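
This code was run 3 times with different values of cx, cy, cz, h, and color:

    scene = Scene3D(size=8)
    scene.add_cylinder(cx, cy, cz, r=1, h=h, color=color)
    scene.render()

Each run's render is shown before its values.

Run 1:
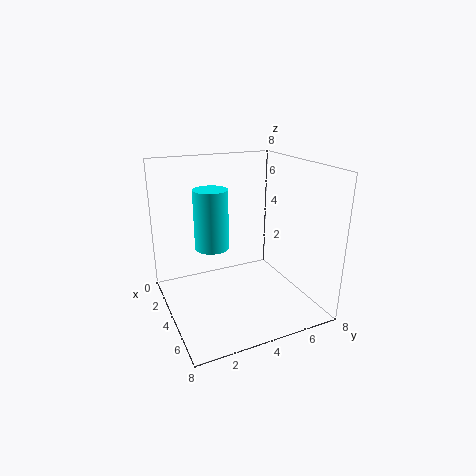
cx = 2.5, cy = 3, cz = 3, h = 3.5, color = 'cyan'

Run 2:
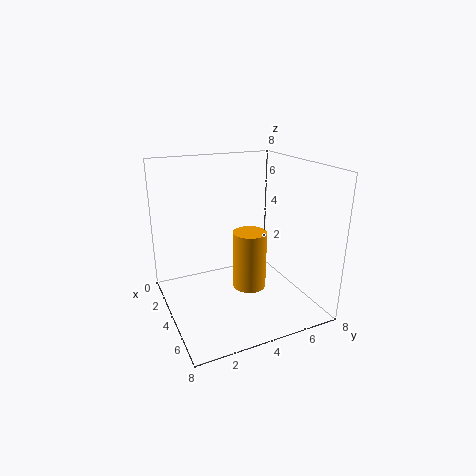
cx = 3.5, cy = 5, cz = 0.5, h = 3.5, color = 'orange'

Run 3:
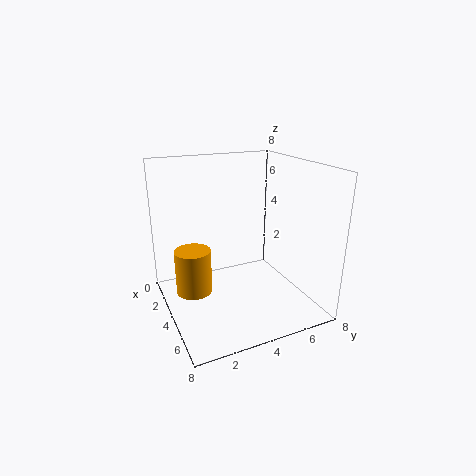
cx = 3.5, cy = 1.5, cz = 1, h = 2.5, color = 'orange'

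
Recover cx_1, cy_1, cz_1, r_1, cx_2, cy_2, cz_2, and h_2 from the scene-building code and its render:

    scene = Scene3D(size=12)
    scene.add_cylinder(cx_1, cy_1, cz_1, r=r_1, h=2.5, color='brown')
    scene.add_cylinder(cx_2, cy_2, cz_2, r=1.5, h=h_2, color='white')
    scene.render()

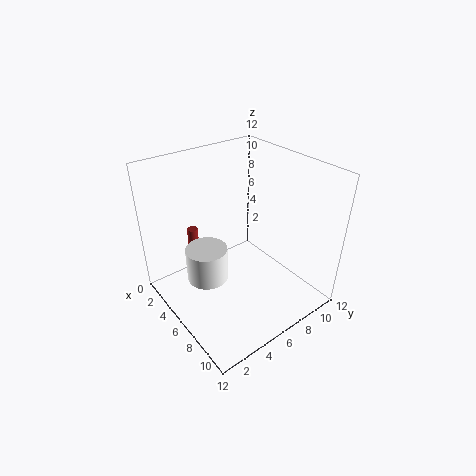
cx_1 = 1, cy_1 = 4.5, cz_1 = 2.5, r_1 = 0.5, cx_2 = 7.5, cy_2 = 2, cz_2 = 5, h_2 = 2.5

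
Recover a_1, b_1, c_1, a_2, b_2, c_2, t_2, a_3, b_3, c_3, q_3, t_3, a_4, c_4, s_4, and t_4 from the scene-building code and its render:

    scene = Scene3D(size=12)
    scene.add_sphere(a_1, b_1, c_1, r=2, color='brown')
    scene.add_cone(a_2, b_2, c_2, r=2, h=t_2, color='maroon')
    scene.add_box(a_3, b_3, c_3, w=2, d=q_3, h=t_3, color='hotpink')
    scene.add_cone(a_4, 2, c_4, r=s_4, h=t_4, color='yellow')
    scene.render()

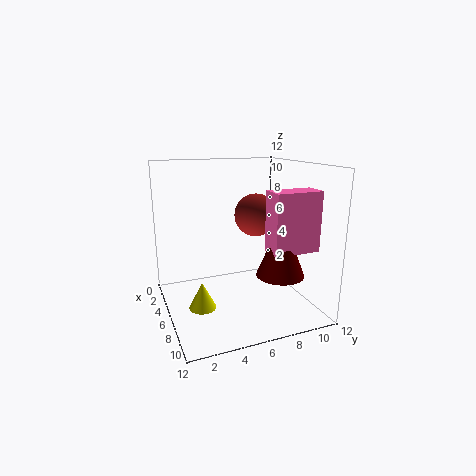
a_1 = 3
b_1 = 9
c_1 = 7
a_2 = 8
b_2 = 9
c_2 = 3
t_2 = 5
a_3 = 7
b_3 = 8
c_3 = 5
q_3 = 4
t_3 = 5
a_4 = 9
c_4 = 2
s_4 = 1
t_4 = 2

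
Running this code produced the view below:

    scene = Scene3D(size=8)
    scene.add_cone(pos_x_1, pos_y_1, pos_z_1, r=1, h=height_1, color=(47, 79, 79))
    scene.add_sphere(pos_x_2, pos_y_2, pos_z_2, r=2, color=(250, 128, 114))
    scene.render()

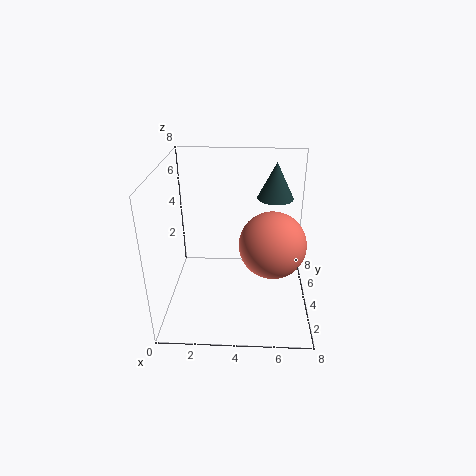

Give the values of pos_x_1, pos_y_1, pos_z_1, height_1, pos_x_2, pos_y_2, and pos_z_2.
pos_x_1 = 6; pos_y_1 = 5; pos_z_1 = 6; height_1 = 2; pos_x_2 = 6; pos_y_2 = 5; pos_z_2 = 3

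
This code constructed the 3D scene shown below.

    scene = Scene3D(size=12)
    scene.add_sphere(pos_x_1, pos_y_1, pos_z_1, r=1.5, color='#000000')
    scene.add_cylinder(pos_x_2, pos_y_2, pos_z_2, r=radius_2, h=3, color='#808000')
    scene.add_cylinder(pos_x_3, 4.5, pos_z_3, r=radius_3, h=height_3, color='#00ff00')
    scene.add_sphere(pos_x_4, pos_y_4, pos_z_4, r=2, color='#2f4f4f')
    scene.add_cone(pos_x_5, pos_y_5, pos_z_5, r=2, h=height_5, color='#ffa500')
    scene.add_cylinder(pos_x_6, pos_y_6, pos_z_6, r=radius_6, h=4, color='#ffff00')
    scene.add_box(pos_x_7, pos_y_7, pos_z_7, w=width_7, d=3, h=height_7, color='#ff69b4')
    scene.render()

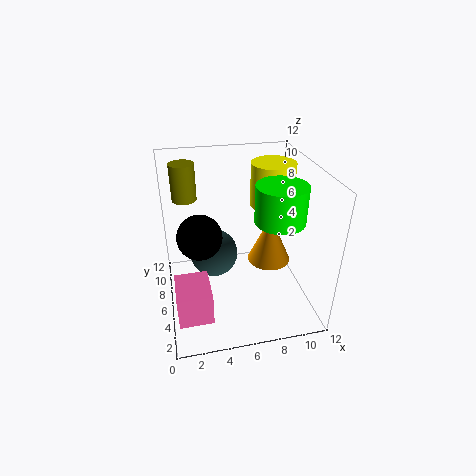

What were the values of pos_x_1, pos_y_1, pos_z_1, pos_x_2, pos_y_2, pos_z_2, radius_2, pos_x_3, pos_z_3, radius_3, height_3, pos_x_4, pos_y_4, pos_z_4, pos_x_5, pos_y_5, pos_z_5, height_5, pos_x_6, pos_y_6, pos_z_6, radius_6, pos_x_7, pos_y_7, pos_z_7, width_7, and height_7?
pos_x_1 = 2.5, pos_y_1 = 2, pos_z_1 = 9, pos_x_2 = 2, pos_y_2 = 8, pos_z_2 = 9, radius_2 = 1, pos_x_3 = 9, pos_z_3 = 8, radius_3 = 2, height_3 = 3, pos_x_4 = 4, pos_y_4 = 6.5, pos_z_4 = 4.5, pos_x_5 = 9.5, pos_y_5 = 8, pos_z_5 = 2, height_5 = 4.5, pos_x_6 = 10, pos_y_6 = 9.5, pos_z_6 = 7, radius_6 = 2, pos_x_7 = 0.5, pos_y_7 = 0.5, pos_z_7 = 2.5, width_7 = 2.5, height_7 = 2.5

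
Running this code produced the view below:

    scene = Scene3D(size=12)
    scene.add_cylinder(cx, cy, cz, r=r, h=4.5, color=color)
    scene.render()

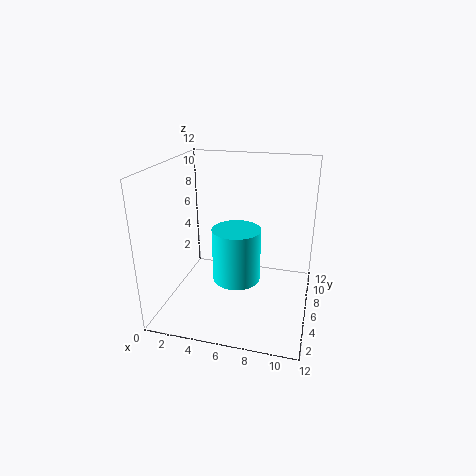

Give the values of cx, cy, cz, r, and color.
cx = 6; cy = 5.5; cz = 2.5; r = 2; color = 'cyan'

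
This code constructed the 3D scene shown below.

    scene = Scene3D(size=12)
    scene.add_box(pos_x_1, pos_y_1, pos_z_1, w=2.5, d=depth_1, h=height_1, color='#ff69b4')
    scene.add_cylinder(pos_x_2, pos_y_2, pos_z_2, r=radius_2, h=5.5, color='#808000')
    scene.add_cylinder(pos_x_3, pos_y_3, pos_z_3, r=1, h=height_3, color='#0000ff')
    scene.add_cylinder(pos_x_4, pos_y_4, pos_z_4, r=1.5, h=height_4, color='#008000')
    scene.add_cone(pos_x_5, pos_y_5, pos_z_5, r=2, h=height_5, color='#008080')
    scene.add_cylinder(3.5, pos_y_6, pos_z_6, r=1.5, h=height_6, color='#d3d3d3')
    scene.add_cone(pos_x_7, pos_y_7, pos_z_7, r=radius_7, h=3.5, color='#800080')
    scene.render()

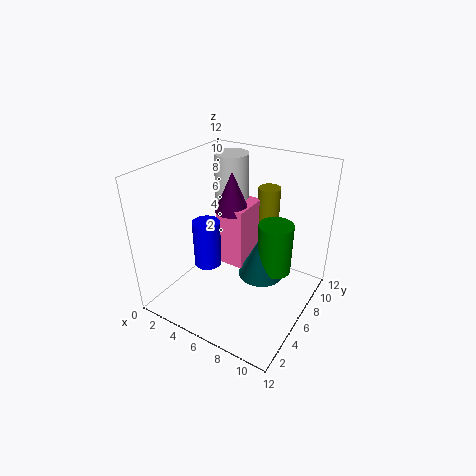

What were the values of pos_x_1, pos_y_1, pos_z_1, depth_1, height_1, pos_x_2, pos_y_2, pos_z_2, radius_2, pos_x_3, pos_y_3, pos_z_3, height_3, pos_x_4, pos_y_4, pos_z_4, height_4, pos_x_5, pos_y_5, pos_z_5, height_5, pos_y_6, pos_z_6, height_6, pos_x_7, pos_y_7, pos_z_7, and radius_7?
pos_x_1 = 3.5
pos_y_1 = 6.5
pos_z_1 = 2.5
depth_1 = 3.5
height_1 = 5.5
pos_x_2 = 6.5
pos_y_2 = 10.5
pos_z_2 = 3.5
radius_2 = 1
pos_x_3 = 5.5
pos_y_3 = 2.5
pos_z_3 = 5.5
height_3 = 3.5
pos_x_4 = 8.5
pos_y_4 = 8
pos_z_4 = 2.5
height_4 = 4.5
pos_x_5 = 7.5
pos_y_5 = 7.5
pos_z_5 = 2
height_5 = 4
pos_y_6 = 9
pos_z_6 = 6
height_6 = 6
pos_x_7 = 4.5
pos_y_7 = 7.5
pos_z_7 = 7.5
radius_7 = 1.5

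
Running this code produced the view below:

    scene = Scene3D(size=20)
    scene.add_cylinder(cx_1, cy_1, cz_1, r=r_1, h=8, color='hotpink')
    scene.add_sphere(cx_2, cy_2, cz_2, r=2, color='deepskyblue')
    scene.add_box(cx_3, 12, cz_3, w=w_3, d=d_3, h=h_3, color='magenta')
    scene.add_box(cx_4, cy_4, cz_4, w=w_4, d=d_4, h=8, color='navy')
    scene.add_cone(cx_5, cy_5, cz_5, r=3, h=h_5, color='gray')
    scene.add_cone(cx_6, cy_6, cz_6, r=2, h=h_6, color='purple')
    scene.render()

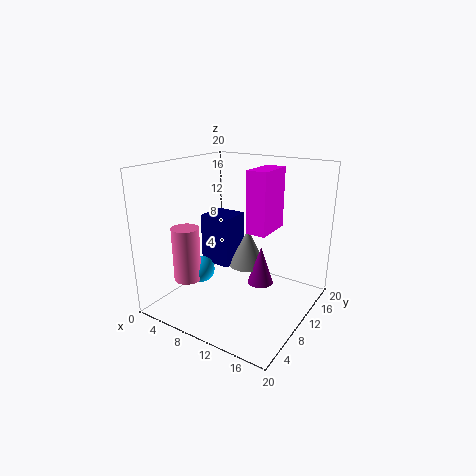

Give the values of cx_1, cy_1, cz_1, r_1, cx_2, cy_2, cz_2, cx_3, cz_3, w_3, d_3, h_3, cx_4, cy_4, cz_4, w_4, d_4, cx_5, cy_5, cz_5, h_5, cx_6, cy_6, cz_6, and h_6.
cx_1 = 3; cy_1 = 7; cz_1 = 3; r_1 = 2; cx_2 = 4; cy_2 = 9; cz_2 = 4; cx_3 = 10; cz_3 = 10; w_3 = 3; d_3 = 6; h_3 = 9; cx_4 = 1; cy_4 = 13; cz_4 = 3; w_4 = 5; d_4 = 5; cx_5 = 8; cy_5 = 16; cz_5 = 3; h_5 = 6; cx_6 = 11; cy_6 = 15; cz_6 = 1; h_6 = 6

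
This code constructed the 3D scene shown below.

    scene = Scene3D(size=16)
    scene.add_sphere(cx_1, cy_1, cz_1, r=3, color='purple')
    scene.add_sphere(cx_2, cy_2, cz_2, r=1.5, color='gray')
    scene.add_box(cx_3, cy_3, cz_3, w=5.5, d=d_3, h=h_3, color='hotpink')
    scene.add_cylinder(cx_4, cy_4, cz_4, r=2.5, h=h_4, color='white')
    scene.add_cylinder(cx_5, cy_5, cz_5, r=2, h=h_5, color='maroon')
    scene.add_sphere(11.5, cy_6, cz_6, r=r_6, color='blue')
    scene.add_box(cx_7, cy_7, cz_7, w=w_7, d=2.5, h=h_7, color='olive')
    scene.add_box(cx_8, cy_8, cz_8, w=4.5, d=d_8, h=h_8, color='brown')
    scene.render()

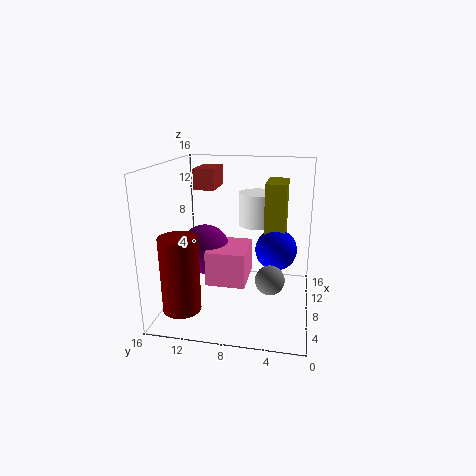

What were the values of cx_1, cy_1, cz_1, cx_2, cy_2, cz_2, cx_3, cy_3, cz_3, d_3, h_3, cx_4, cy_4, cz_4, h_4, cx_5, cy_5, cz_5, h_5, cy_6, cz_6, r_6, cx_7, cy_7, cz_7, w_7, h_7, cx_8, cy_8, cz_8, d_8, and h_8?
cx_1 = 10, cy_1 = 12.5, cz_1 = 5.5, cx_2 = 4.5, cy_2 = 4, cz_2 = 5, cx_3 = 6.5, cy_3 = 7, cz_3 = 2.5, d_3 = 4.5, h_3 = 4, cx_4 = 13.5, cy_4 = 6.5, cz_4 = 8, h_4 = 4, cx_5 = 3, cy_5 = 13, cz_5 = 1.5, h_5 = 8, cy_6 = 4, cz_6 = 5.5, r_6 = 2.5, cx_7 = 11, cy_7 = 3, cz_7 = 6.5, w_7 = 5, h_7 = 7, cx_8 = 11, cy_8 = 11.5, cz_8 = 12.5, d_8 = 2.5, h_8 = 2.5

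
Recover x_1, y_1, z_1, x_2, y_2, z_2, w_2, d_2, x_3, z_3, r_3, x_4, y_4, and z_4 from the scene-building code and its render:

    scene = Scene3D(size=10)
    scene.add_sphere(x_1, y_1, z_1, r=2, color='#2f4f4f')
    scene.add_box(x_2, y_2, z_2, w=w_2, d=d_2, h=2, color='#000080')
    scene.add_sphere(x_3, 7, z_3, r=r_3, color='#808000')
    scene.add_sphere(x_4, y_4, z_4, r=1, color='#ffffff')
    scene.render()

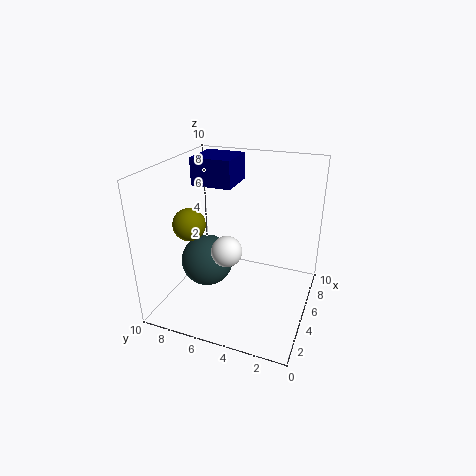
x_1 = 6; y_1 = 8; z_1 = 2; x_2 = 6; y_2 = 6; z_2 = 8; w_2 = 3; d_2 = 3; x_3 = 2; z_3 = 7; r_3 = 1; x_4 = 3; y_4 = 5; z_4 = 5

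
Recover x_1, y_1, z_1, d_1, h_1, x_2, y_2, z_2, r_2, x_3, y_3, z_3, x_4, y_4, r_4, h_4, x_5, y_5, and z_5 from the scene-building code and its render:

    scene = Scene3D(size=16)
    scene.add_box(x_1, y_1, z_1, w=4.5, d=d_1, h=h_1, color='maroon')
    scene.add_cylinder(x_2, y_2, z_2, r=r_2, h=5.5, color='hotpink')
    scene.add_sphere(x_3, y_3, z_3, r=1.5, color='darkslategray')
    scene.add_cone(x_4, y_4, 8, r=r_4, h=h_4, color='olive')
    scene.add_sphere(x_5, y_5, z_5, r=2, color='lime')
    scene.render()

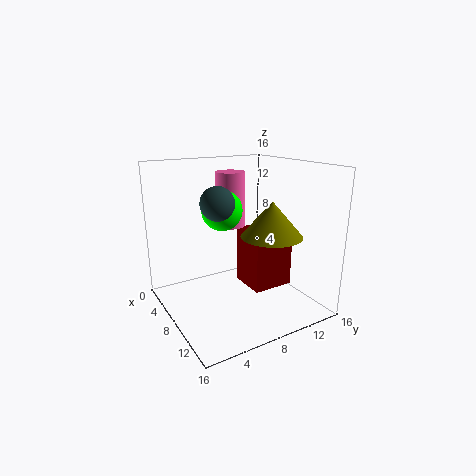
x_1 = 4.5, y_1 = 10, z_1 = 1, d_1 = 5, h_1 = 7, x_2 = 9, y_2 = 6.5, z_2 = 10, r_2 = 1.5, x_3 = 13, y_3 = 3, z_3 = 13.5, x_4 = 9.5, y_4 = 11.5, r_4 = 3.5, h_4 = 4, x_5 = 10, y_5 = 5, z_5 = 12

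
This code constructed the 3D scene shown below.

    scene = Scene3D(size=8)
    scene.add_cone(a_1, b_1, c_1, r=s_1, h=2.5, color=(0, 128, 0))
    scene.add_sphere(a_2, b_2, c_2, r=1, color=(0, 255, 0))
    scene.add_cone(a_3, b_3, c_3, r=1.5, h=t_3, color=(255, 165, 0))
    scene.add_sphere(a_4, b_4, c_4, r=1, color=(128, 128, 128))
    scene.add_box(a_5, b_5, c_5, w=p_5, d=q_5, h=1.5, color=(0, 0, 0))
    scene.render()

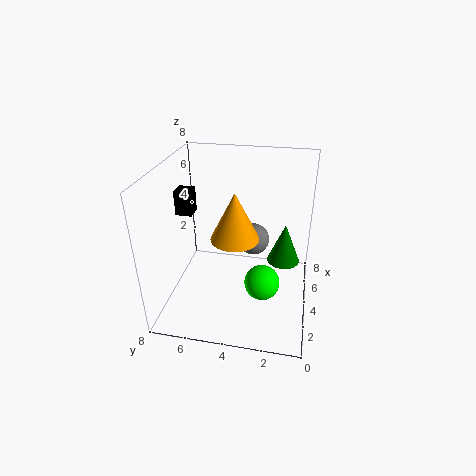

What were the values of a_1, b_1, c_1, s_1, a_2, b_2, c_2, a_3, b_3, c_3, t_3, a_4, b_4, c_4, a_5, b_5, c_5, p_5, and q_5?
a_1 = 6
b_1 = 1.5
c_1 = 1.5
s_1 = 1
a_2 = 3.5
b_2 = 2.5
c_2 = 1.5
a_3 = 5.5
b_3 = 4.5
c_3 = 3
t_3 = 3
a_4 = 6.5
b_4 = 3.5
c_4 = 2.5
a_5 = 5
b_5 = 7
c_5 = 4.5
p_5 = 1
q_5 = 1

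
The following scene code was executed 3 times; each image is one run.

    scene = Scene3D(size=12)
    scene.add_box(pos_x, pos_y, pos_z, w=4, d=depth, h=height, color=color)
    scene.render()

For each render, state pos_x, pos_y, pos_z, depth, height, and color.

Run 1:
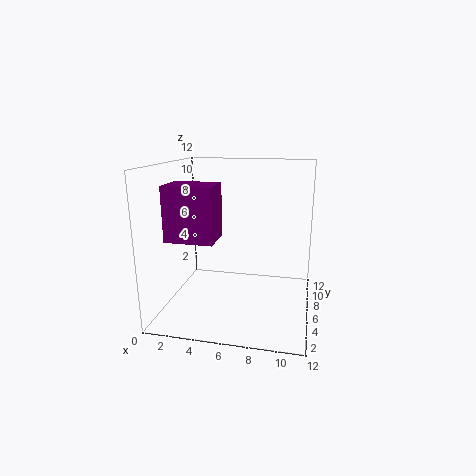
pos_x = 0.5, pos_y = 3.5, pos_z = 6, depth = 3, height = 4.5, color = 'purple'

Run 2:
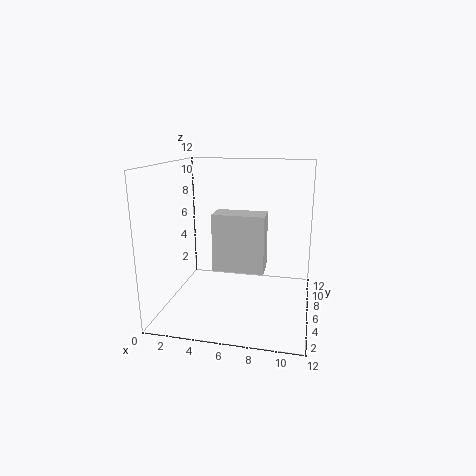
pos_x = 4.5, pos_y = 3.5, pos_z = 4, depth = 2, height = 4.5, color = 'lightgray'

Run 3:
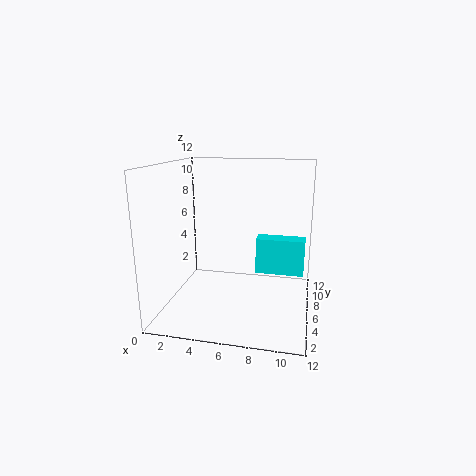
pos_x = 7.5, pos_y = 6, pos_z = 3, depth = 1.5, height = 3, color = 'cyan'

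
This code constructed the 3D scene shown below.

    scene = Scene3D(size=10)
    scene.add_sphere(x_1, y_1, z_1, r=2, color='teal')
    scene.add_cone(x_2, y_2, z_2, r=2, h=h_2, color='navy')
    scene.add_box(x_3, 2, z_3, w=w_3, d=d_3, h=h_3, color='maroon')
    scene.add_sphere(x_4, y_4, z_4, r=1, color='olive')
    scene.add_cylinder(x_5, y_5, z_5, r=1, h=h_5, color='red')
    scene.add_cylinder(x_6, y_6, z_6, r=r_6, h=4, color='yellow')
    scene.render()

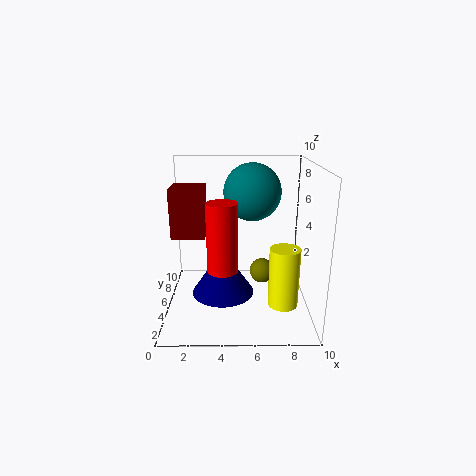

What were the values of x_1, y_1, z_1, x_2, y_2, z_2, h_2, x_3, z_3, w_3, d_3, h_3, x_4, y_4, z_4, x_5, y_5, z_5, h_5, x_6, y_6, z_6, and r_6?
x_1 = 6; y_1 = 6; z_1 = 8; x_2 = 4; y_2 = 3; z_2 = 2; h_2 = 3; x_3 = 1; z_3 = 6; w_3 = 2; d_3 = 2; h_3 = 3; x_4 = 7; y_4 = 8; z_4 = 1; x_5 = 4; y_5 = 3; z_5 = 3; h_5 = 5; x_6 = 8; y_6 = 3; z_6 = 1; r_6 = 1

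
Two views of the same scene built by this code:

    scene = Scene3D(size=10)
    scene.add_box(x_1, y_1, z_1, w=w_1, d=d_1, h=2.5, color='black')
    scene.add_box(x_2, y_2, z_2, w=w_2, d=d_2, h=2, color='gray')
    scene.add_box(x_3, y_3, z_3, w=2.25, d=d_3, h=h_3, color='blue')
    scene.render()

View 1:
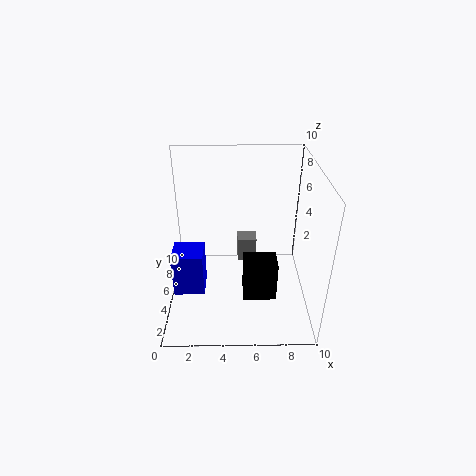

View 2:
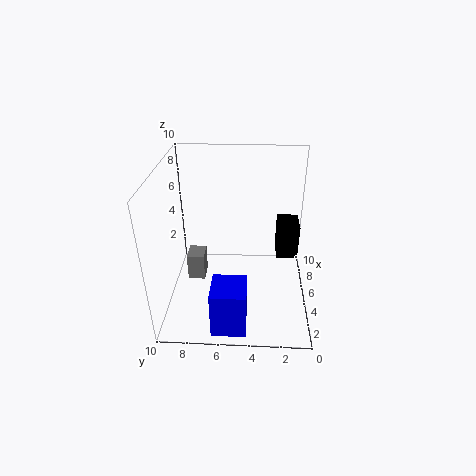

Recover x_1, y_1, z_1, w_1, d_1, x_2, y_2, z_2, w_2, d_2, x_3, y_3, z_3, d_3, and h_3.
x_1 = 5.25; y_1 = 0.75; z_1 = 3.25; w_1 = 2; d_1 = 1.5; x_2 = 5; y_2 = 7.5; z_2 = 1.25; w_2 = 1.5; d_2 = 1.25; x_3 = 0.25; y_3 = 4.25; z_3 = 0.5; d_3 = 2.25; h_3 = 3.25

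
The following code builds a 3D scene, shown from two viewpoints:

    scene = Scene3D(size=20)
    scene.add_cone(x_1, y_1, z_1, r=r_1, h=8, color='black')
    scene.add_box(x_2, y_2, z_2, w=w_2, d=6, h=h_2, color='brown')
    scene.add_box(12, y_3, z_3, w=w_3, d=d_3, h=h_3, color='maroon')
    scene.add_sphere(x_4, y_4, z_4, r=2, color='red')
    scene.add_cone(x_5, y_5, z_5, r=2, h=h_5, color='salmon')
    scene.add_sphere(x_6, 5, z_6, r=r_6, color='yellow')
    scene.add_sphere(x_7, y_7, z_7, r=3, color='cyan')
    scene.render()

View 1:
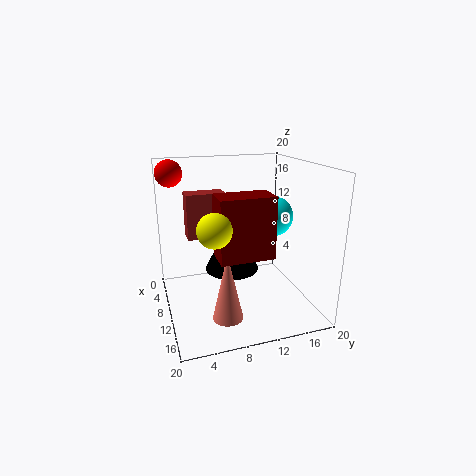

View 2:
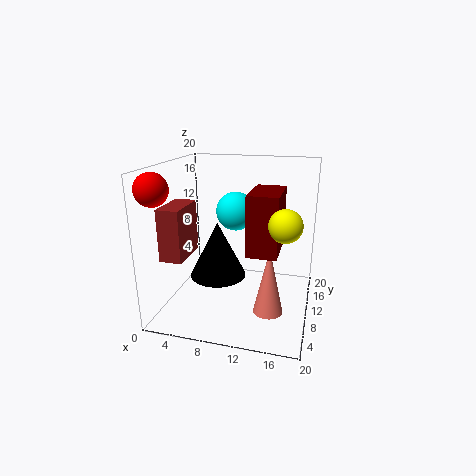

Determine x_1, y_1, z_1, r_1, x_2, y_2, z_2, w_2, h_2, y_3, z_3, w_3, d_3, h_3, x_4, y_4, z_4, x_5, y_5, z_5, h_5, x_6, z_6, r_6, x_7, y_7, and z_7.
x_1 = 7; y_1 = 10; z_1 = 4; r_1 = 4; x_2 = 1; y_2 = 4; z_2 = 8; w_2 = 3; h_2 = 7; y_3 = 6; z_3 = 9; w_3 = 4; d_3 = 7; h_3 = 8; x_4 = 2; y_4 = 2; z_4 = 18; x_5 = 15; y_5 = 7; z_5 = 1; h_5 = 9; x_6 = 17; z_6 = 14; r_6 = 2; x_7 = 8; y_7 = 16; z_7 = 12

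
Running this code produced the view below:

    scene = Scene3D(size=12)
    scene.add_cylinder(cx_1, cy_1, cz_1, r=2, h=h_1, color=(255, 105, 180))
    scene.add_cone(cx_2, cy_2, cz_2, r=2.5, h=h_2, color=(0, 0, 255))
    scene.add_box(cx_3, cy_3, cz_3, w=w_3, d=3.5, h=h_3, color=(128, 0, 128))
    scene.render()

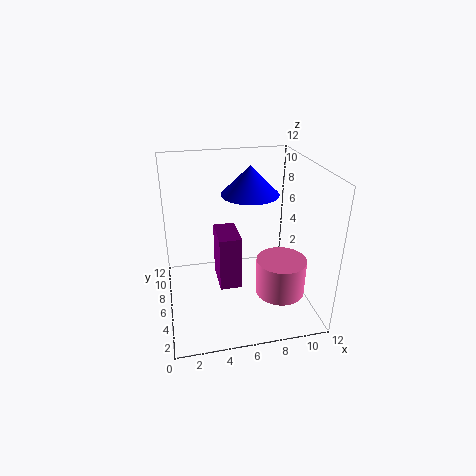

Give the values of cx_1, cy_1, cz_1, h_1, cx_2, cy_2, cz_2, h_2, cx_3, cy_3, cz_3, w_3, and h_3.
cx_1 = 9
cy_1 = 3.5
cz_1 = 2
h_1 = 3
cx_2 = 7.5
cy_2 = 8
cz_2 = 9
h_2 = 2.5
cx_3 = 4.5
cy_3 = 6.5
cz_3 = 0.5
w_3 = 2
h_3 = 5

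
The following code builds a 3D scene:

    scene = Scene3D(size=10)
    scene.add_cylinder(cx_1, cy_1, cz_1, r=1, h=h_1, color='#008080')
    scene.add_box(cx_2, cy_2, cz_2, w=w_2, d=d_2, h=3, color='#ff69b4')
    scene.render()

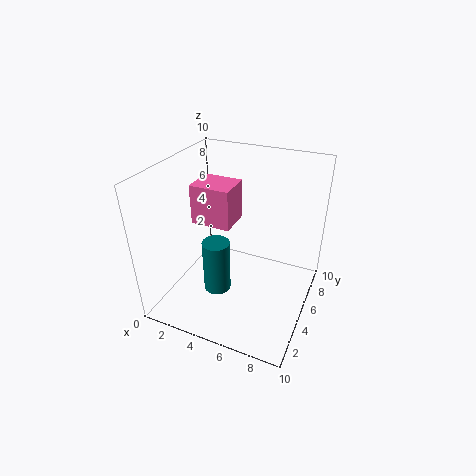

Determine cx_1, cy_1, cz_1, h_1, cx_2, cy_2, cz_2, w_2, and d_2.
cx_1 = 3.5, cy_1 = 4.5, cz_1 = 0.5, h_1 = 4, cx_2 = 1, cy_2 = 5.5, cz_2 = 5, w_2 = 3, d_2 = 2.5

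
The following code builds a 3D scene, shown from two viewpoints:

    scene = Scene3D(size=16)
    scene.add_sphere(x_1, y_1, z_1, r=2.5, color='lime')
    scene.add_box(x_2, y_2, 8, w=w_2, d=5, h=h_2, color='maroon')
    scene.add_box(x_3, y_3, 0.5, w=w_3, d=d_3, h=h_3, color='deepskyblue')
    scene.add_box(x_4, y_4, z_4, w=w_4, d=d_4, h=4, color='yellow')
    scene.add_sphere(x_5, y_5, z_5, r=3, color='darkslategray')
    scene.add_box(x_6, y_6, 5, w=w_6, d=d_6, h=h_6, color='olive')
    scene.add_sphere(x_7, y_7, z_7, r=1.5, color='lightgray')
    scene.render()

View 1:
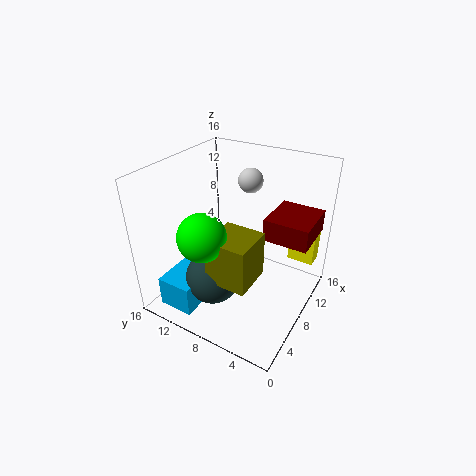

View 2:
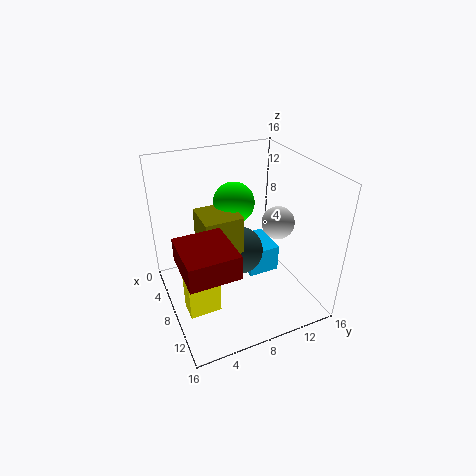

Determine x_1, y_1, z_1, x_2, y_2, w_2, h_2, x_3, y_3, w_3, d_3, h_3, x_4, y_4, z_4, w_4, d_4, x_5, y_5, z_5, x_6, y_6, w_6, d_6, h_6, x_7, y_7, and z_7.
x_1 = 3.5; y_1 = 9.5; z_1 = 10; x_2 = 9; y_2 = 0.5; w_2 = 5.5; h_2 = 2.5; x_3 = 1.5; y_3 = 10.5; w_3 = 5; d_3 = 4; h_3 = 3.5; x_4 = 12; y_4 = 0.5; z_4 = 4.5; w_4 = 2; d_4 = 3; x_5 = 5; y_5 = 9.5; z_5 = 4; x_6 = 3; y_6 = 4.5; w_6 = 4.5; d_6 = 4.5; h_6 = 5; x_7 = 13.5; y_7 = 9.5; z_7 = 12.5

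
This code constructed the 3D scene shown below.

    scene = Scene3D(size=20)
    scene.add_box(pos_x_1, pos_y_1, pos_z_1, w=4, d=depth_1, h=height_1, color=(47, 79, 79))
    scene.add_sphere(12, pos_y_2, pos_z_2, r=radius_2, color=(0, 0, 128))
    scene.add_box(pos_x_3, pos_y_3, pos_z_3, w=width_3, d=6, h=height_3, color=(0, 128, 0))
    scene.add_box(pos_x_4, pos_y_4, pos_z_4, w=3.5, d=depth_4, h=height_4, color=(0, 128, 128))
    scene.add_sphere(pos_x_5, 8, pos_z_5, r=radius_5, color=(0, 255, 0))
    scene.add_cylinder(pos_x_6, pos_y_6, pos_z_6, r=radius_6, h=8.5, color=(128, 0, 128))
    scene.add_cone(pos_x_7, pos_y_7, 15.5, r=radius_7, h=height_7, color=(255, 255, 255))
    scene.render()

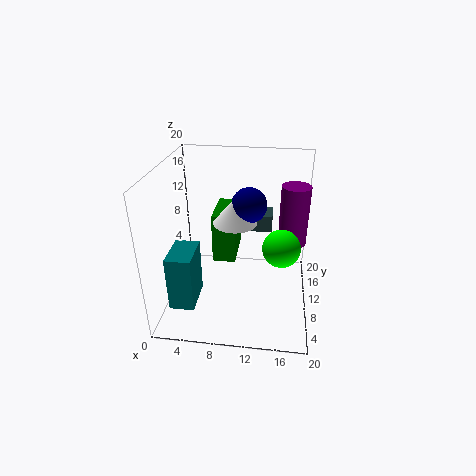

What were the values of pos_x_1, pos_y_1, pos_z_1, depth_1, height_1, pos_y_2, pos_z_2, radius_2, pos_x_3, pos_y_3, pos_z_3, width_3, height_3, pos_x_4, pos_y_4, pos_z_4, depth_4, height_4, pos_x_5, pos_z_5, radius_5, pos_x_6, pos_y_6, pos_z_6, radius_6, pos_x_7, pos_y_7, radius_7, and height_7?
pos_x_1 = 10.5
pos_y_1 = 14
pos_z_1 = 9
depth_1 = 3.5
height_1 = 2.5
pos_y_2 = 4.5
pos_z_2 = 17.5
radius_2 = 2
pos_x_3 = 7
pos_y_3 = 7
pos_z_3 = 8
width_3 = 3
height_3 = 6.5
pos_x_4 = 1
pos_y_4 = 4.5
pos_z_4 = 1
depth_4 = 5.5
height_4 = 8
pos_x_5 = 16
pos_z_5 = 10
radius_5 = 2.5
pos_x_6 = 17.5
pos_y_6 = 12.5
pos_z_6 = 8.5
radius_6 = 2
pos_x_7 = 10.5
pos_y_7 = 4
radius_7 = 2.5
height_7 = 3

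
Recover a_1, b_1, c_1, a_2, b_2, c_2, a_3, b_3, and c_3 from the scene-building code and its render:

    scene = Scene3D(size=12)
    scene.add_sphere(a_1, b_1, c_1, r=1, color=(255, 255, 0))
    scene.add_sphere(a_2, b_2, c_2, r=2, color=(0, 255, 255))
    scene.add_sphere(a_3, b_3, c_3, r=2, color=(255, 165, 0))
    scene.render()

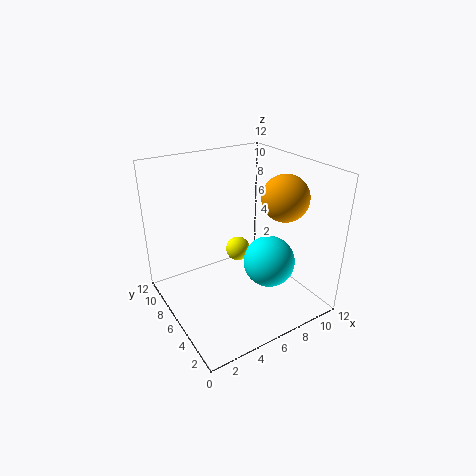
a_1 = 6
b_1 = 6
c_1 = 5
a_2 = 7
b_2 = 3
c_2 = 5
a_3 = 10
b_3 = 5
c_3 = 9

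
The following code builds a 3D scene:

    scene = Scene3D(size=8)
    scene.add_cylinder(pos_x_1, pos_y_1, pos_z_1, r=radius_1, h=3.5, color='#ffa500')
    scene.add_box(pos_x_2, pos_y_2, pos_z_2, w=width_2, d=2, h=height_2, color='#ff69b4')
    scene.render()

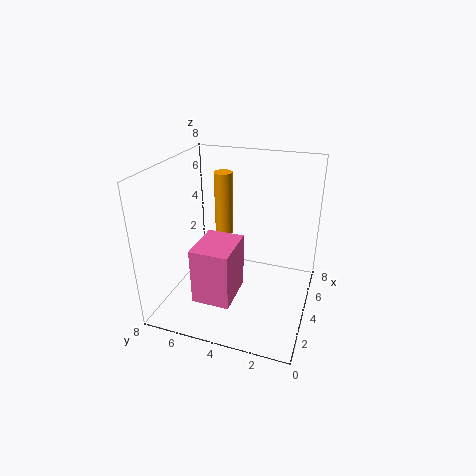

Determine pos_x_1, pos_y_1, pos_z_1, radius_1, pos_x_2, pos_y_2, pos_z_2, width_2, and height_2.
pos_x_1 = 4.5
pos_y_1 = 5
pos_z_1 = 4
radius_1 = 0.5
pos_x_2 = 1
pos_y_2 = 3.5
pos_z_2 = 1.5
width_2 = 2.5
height_2 = 3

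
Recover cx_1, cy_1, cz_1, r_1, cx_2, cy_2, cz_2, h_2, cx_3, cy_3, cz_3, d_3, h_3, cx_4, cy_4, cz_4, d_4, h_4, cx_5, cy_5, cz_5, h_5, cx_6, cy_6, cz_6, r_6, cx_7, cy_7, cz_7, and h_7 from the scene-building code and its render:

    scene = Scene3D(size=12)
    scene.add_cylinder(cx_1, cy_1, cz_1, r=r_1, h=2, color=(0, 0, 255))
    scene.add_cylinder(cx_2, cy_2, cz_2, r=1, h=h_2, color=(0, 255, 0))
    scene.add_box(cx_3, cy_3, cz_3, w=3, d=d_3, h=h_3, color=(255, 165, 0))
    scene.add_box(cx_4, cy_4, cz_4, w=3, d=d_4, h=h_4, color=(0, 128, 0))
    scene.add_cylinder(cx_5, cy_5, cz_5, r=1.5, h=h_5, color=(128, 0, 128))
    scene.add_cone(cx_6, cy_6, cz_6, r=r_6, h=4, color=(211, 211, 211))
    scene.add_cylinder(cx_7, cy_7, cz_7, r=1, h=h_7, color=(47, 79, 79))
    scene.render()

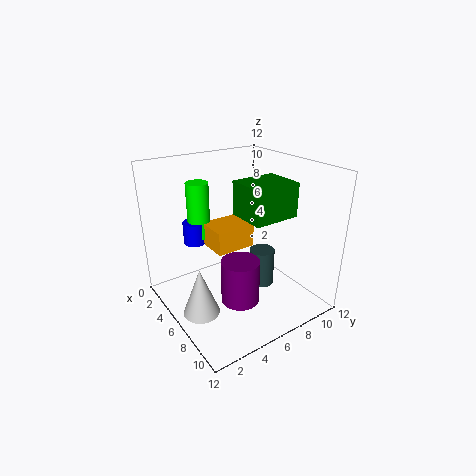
cx_1 = 2; cy_1 = 4; cz_1 = 4.5; r_1 = 1; cx_2 = 2; cy_2 = 4.5; cz_2 = 5; h_2 = 5; cx_3 = 2.5; cy_3 = 4.5; cz_3 = 4.5; d_3 = 3.5; h_3 = 2; cx_4 = 7.5; cy_4 = 4.5; cz_4 = 9; d_4 = 3.5; h_4 = 2.5; cx_5 = 8.5; cy_5 = 4.5; cz_5 = 2; h_5 = 3.5; cx_6 = 6.5; cy_6 = 2; cz_6 = 0.5; r_6 = 1.5; cx_7 = 8; cy_7 = 7; cz_7 = 2.5; h_7 = 3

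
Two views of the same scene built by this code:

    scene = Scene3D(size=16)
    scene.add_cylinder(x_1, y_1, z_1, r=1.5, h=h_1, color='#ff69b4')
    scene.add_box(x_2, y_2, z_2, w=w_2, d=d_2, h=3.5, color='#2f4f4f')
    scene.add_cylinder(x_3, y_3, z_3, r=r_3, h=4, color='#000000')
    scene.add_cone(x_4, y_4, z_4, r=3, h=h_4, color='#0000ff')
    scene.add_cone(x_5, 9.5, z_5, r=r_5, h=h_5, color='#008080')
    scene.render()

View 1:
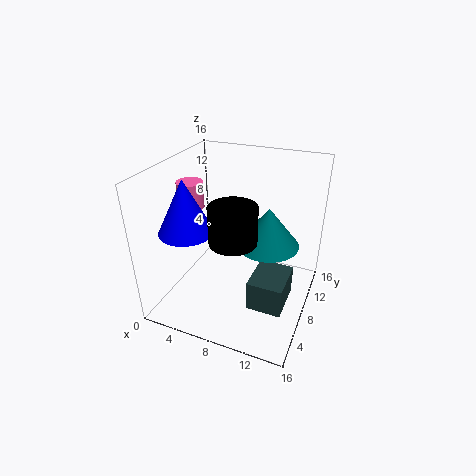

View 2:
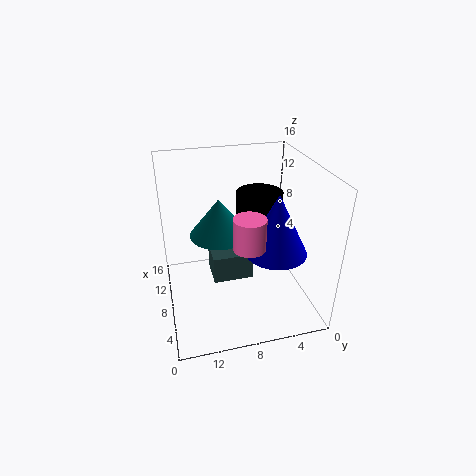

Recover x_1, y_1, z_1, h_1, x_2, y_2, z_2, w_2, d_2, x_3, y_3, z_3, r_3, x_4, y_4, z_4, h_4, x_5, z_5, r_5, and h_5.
x_1 = 2
y_1 = 8.5
z_1 = 10.5
h_1 = 3
x_2 = 10
y_2 = 5.5
z_2 = 0.5
w_2 = 4
d_2 = 5
x_3 = 8.5
y_3 = 5.5
z_3 = 9
r_3 = 2.5
x_4 = 3
y_4 = 5.5
z_4 = 9
h_4 = 6
x_5 = 11
z_5 = 7
r_5 = 3.5
h_5 = 4.5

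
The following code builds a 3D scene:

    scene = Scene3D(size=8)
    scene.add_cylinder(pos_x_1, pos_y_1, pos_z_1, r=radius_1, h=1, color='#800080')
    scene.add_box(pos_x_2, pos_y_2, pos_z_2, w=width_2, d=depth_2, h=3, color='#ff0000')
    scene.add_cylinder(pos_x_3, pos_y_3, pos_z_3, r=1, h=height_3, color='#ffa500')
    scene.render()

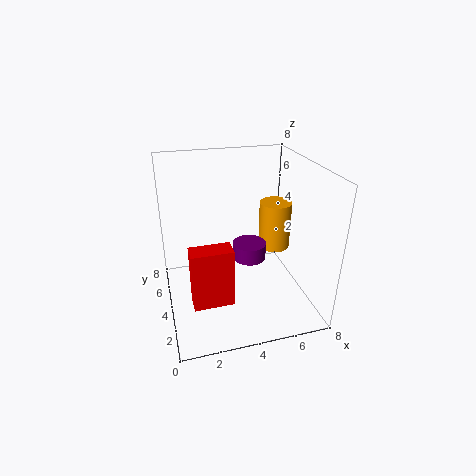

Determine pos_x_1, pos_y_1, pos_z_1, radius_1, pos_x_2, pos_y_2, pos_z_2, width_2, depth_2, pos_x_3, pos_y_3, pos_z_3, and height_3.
pos_x_1 = 5
pos_y_1 = 5
pos_z_1 = 2
radius_1 = 1
pos_x_2 = 1
pos_y_2 = 1
pos_z_2 = 2
width_2 = 2
depth_2 = 1
pos_x_3 = 7
pos_y_3 = 6
pos_z_3 = 2
height_3 = 3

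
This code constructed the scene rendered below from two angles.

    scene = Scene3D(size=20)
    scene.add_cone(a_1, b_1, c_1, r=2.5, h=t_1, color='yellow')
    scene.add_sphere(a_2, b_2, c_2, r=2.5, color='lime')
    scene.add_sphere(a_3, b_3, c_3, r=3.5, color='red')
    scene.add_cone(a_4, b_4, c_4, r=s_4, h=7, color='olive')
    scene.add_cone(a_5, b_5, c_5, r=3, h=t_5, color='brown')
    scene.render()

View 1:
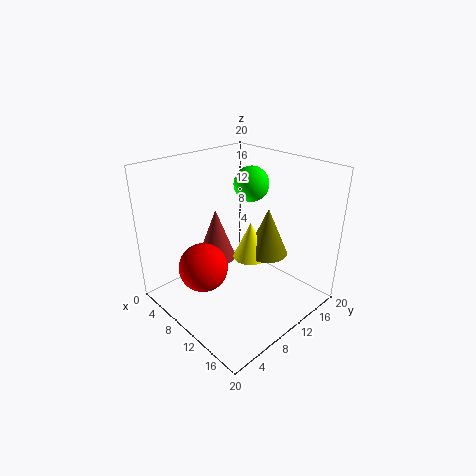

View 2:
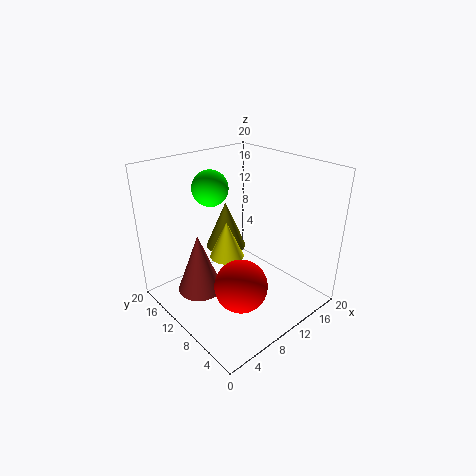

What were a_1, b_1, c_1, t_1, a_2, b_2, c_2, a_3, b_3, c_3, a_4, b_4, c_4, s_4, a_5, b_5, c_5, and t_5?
a_1 = 10, b_1 = 12.5, c_1 = 6, t_1 = 5.5, a_2 = 8.5, b_2 = 14, c_2 = 16.5, a_3 = 7, b_3 = 6, c_3 = 5.5, a_4 = 11.5, b_4 = 14.5, c_4 = 6.5, s_4 = 3, a_5 = 4, b_5 = 11, c_5 = 4, t_5 = 8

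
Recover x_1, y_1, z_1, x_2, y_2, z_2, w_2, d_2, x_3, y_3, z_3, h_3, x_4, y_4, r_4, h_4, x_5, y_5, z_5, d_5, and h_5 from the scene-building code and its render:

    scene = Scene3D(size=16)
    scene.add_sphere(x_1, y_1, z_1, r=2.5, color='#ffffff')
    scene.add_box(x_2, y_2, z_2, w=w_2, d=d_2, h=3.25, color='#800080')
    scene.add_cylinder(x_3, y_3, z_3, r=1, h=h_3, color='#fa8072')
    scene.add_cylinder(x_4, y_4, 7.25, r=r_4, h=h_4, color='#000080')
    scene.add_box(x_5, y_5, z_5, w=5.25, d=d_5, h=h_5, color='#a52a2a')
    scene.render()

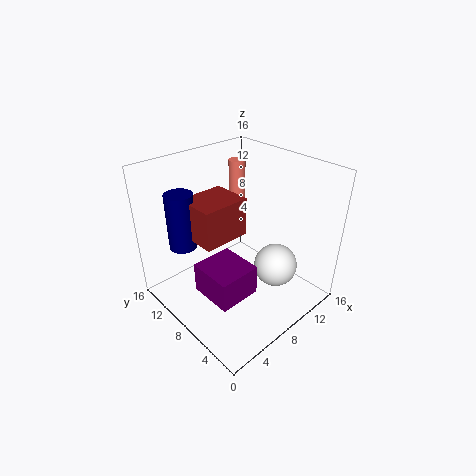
x_1 = 11.5, y_1 = 5.25, z_1 = 4, x_2 = 2.25, y_2 = 3.75, z_2 = 3.75, w_2 = 4.5, d_2 = 4.75, x_3 = 12.25, y_3 = 12.75, z_3 = 8.75, h_3 = 6, x_4 = 3.25, y_4 = 11.75, r_4 = 1.5, h_4 = 6.25, x_5 = 3.5, y_5 = 7.5, z_5 = 8.5, d_5 = 4.5, h_5 = 4.25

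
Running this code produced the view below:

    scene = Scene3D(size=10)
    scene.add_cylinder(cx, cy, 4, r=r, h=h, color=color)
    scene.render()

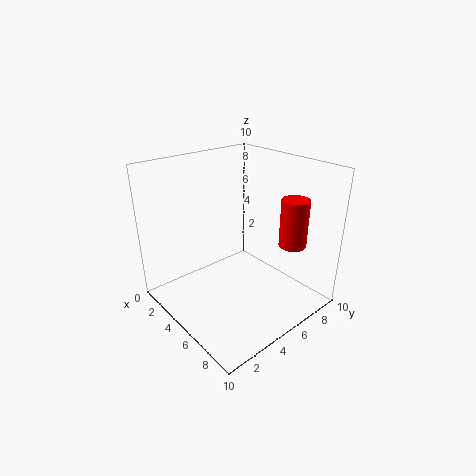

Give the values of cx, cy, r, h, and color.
cx = 7; cy = 8.5; r = 1; h = 3.5; color = 'red'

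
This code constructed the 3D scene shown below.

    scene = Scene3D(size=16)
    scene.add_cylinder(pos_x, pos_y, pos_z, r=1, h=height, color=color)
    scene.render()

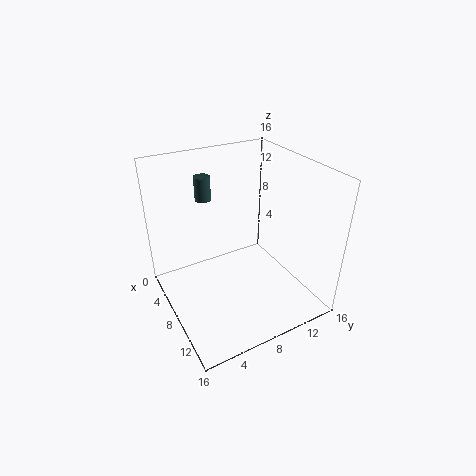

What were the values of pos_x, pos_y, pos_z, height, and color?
pos_x = 1, pos_y = 7, pos_z = 10, height = 3, color = 'darkslategray'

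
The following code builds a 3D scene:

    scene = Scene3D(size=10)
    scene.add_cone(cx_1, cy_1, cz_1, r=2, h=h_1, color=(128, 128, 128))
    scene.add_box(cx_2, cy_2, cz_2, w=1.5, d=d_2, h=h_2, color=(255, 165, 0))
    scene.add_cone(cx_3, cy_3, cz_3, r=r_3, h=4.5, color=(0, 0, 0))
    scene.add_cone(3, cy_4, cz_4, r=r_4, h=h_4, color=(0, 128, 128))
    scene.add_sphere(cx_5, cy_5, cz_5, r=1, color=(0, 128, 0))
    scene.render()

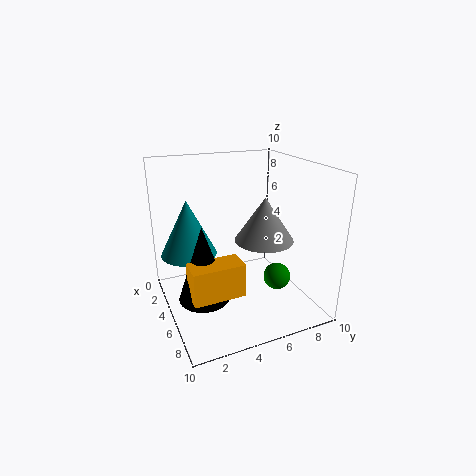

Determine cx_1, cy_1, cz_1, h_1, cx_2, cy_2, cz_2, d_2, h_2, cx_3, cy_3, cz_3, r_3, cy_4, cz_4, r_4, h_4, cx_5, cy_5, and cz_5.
cx_1 = 6, cy_1 = 6.5, cz_1 = 5, h_1 = 3, cx_2 = 8, cy_2 = 0.5, cz_2 = 3.5, d_2 = 3, h_2 = 2, cx_3 = 8, cy_3 = 1.5, cz_3 = 3, r_3 = 1.5, cy_4 = 2, cz_4 = 3.5, r_4 = 2, h_4 = 4, cx_5 = 5.5, cy_5 = 8, cz_5 = 1.5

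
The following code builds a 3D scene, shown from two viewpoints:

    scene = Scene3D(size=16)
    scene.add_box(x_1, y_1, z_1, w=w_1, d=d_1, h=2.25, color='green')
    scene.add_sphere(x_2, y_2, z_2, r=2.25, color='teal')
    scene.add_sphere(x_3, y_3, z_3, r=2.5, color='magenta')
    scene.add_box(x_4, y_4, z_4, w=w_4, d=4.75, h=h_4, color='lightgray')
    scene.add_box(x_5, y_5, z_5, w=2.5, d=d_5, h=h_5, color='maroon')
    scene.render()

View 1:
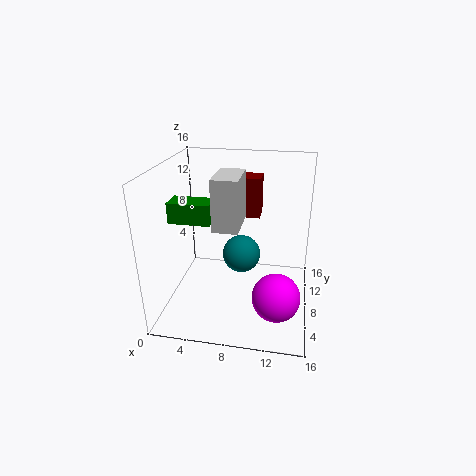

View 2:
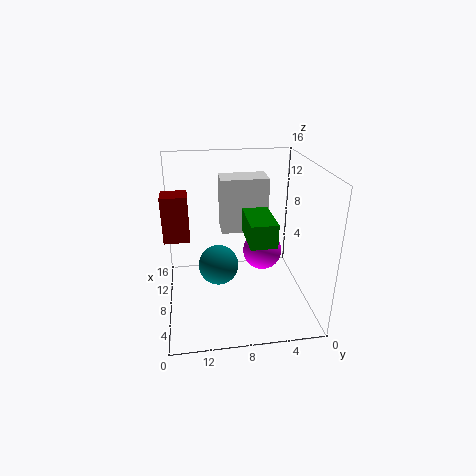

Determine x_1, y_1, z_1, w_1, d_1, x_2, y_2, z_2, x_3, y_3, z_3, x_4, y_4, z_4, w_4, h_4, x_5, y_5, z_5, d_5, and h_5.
x_1 = 1, y_1 = 5.5, z_1 = 10.25, w_1 = 4.5, d_1 = 2.5, x_2 = 8, y_2 = 10.25, z_2 = 4.75, x_3 = 12.75, y_3 = 4, z_3 = 3.5, x_4 = 5.75, y_4 = 5.25, z_4 = 9.75, w_4 = 2.75, h_4 = 5.5, x_5 = 7.25, y_5 = 13.25, z_5 = 8.25, d_5 = 2.75, h_5 = 5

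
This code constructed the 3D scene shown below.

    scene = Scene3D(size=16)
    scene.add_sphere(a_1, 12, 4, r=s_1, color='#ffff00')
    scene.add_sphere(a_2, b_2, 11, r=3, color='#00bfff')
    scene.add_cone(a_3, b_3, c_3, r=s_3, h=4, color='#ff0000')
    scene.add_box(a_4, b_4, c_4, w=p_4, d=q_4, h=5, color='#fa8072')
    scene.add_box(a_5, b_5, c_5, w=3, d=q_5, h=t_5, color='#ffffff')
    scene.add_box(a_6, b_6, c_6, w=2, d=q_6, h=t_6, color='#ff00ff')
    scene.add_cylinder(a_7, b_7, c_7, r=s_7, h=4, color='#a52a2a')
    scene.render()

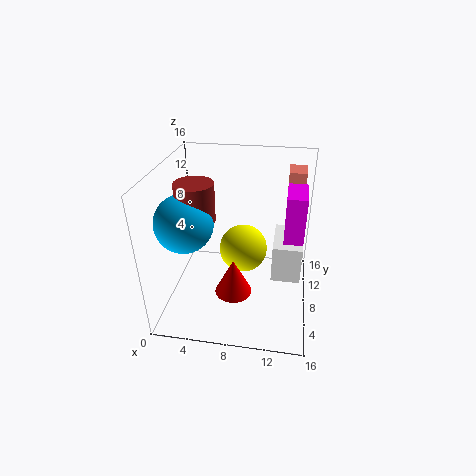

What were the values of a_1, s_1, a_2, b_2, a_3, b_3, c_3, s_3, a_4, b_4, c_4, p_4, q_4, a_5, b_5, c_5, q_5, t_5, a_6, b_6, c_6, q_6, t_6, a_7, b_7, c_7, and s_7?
a_1 = 8
s_1 = 3
a_2 = 3
b_2 = 5
a_3 = 8
b_3 = 5
c_3 = 3
s_3 = 2
a_4 = 13
b_4 = 13
c_4 = 9
p_4 = 2
q_4 = 3
a_5 = 12
b_5 = 5
c_5 = 5
q_5 = 5
t_5 = 4
a_6 = 13
b_6 = 6
c_6 = 8
q_6 = 4
t_6 = 6
a_7 = 4
b_7 = 6
c_7 = 11
s_7 = 2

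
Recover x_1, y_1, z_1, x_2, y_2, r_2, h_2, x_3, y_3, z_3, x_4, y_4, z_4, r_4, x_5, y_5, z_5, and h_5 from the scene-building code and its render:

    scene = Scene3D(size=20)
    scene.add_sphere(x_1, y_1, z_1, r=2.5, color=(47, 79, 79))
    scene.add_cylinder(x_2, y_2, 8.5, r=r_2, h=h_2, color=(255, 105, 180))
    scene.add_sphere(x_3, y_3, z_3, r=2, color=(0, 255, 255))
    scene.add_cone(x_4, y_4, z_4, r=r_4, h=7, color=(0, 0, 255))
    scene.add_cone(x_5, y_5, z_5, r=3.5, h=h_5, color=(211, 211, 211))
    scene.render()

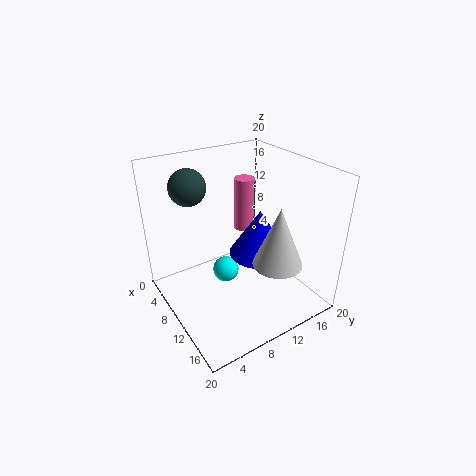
x_1 = 5.5, y_1 = 5, z_1 = 17, x_2 = 5.5, y_2 = 14, r_2 = 1.5, h_2 = 8, x_3 = 6.5, y_3 = 10, z_3 = 2.5, x_4 = 9, y_4 = 14.5, z_4 = 5.5, r_4 = 4.5, x_5 = 14, y_5 = 14, z_5 = 6.5, h_5 = 8.5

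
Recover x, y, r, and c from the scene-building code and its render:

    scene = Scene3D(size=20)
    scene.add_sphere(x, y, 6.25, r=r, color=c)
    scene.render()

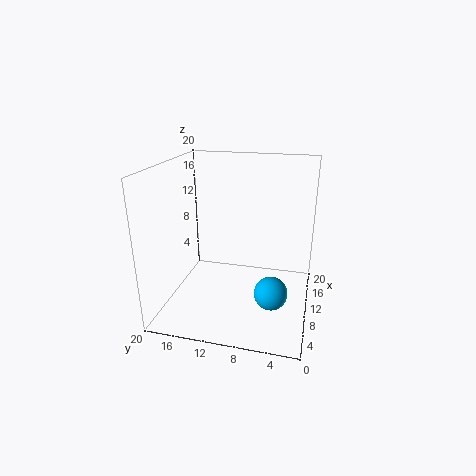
x = 3.25
y = 4.25
r = 2
c = 'deepskyblue'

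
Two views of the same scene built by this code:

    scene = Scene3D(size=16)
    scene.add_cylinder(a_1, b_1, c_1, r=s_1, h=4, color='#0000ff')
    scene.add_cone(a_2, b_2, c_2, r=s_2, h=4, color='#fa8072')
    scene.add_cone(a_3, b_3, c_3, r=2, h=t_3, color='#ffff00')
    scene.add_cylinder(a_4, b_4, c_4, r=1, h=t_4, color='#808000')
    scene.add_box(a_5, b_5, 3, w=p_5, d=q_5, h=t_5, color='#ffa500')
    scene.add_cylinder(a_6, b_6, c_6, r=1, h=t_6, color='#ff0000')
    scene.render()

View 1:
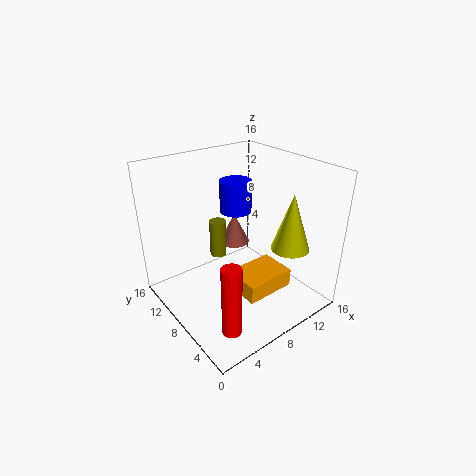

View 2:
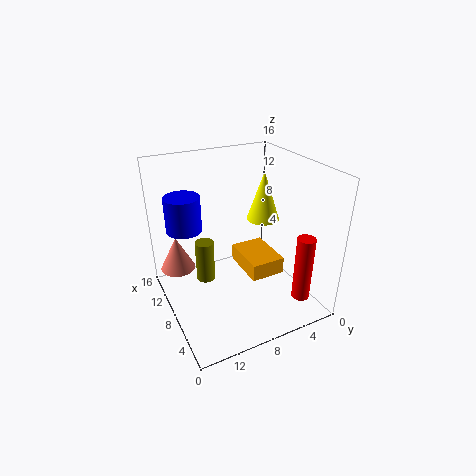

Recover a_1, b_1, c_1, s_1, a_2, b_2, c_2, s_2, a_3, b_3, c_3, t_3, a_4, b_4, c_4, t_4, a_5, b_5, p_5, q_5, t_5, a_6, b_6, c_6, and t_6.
a_1 = 11.5; b_1 = 13; c_1 = 8.5; s_1 = 2; a_2 = 12; b_2 = 14; c_2 = 3.5; s_2 = 2; a_3 = 11; b_3 = 3; c_3 = 8; t_3 = 6; a_4 = 8; b_4 = 12; c_4 = 4; t_4 = 4.5; a_5 = 6; b_5 = 3; p_5 = 5.5; q_5 = 4; t_5 = 2; a_6 = 3; b_6 = 2.5; c_6 = 1.5; t_6 = 7.5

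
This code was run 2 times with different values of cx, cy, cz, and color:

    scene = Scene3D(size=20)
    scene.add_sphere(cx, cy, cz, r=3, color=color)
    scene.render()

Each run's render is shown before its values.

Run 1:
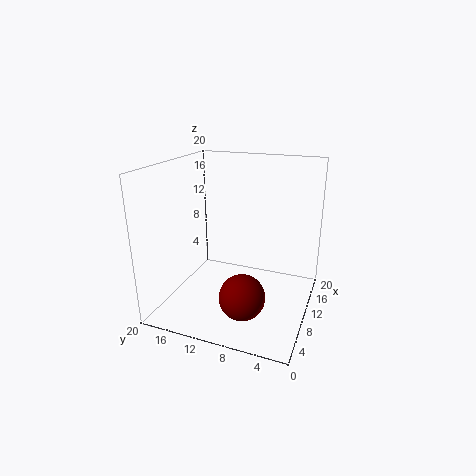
cx = 5; cy = 7.5; cz = 4; color = 'maroon'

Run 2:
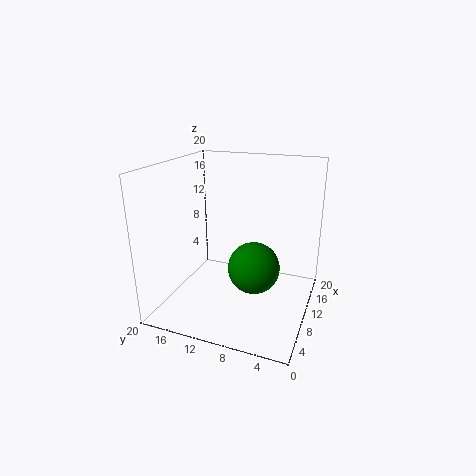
cx = 3.5; cy = 5.5; cz = 9.5; color = 'green'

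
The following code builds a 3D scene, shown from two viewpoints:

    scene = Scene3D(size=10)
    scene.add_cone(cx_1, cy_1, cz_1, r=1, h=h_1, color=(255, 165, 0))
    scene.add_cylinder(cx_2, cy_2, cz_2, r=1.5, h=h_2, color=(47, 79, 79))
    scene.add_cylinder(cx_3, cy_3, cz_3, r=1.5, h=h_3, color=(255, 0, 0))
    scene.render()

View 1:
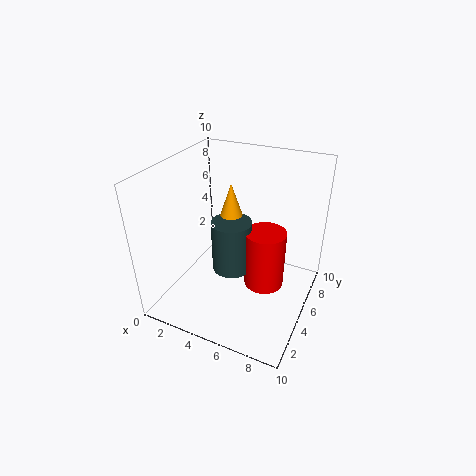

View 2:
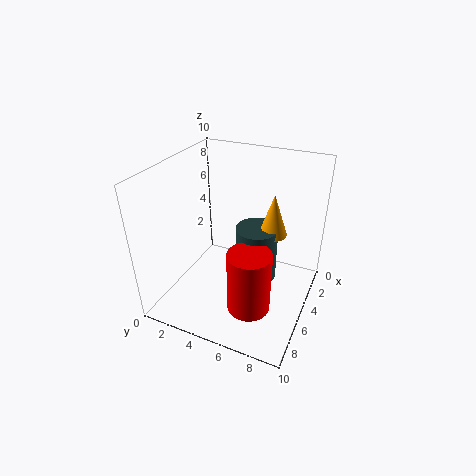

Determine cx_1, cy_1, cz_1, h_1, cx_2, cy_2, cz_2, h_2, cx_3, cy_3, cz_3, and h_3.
cx_1 = 3.5, cy_1 = 7, cz_1 = 5, h_1 = 3, cx_2 = 4, cy_2 = 6, cz_2 = 1.5, h_2 = 4, cx_3 = 6.5, cy_3 = 6.5, cz_3 = 0.5, h_3 = 4.5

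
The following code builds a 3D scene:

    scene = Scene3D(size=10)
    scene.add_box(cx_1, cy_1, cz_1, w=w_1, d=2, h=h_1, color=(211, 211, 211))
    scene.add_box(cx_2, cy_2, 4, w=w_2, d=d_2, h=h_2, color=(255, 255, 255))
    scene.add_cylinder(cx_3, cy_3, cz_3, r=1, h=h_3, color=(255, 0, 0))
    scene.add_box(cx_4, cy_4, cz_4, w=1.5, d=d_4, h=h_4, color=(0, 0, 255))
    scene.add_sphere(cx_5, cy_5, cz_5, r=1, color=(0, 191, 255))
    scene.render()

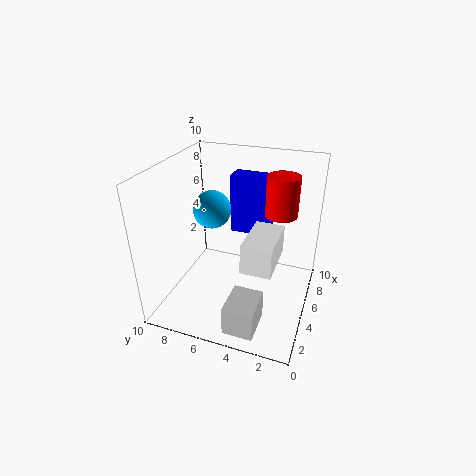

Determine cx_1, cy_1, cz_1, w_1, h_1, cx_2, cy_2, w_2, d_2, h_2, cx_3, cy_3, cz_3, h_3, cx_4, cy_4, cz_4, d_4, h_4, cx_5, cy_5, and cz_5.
cx_1 = 0.5
cy_1 = 2.5
cz_1 = 0.5
w_1 = 2.5
h_1 = 2
cx_2 = 2.5
cy_2 = 2
w_2 = 3.5
d_2 = 2
h_2 = 2
cx_3 = 4.5
cy_3 = 2
cz_3 = 7.5
h_3 = 2.5
cx_4 = 7.5
cy_4 = 3.5
cz_4 = 4
d_4 = 3
h_4 = 4.5
cx_5 = 1
cy_5 = 5
cz_5 = 9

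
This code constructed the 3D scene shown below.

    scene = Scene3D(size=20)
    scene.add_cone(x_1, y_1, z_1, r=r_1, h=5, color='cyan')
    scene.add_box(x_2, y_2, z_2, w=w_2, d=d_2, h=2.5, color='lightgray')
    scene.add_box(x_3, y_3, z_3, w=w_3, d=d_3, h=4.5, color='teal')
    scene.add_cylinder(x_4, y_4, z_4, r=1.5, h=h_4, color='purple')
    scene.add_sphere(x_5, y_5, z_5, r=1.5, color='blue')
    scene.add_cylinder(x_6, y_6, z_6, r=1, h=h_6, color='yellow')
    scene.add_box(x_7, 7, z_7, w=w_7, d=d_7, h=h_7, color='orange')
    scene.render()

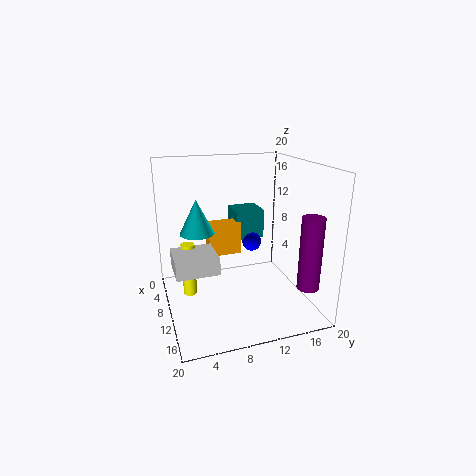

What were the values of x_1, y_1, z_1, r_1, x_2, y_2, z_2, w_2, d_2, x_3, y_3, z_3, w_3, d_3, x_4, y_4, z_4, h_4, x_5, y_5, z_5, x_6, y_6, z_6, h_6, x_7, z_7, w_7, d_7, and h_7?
x_1 = 6.5
y_1 = 5
z_1 = 10
r_1 = 2.5
x_2 = 6
y_2 = 1
z_2 = 5.5
w_2 = 5.5
d_2 = 6
x_3 = 0.5
y_3 = 11.5
z_3 = 7.5
w_3 = 4.5
d_3 = 4.5
x_4 = 16
y_4 = 18
z_4 = 4
h_4 = 10
x_5 = 5
y_5 = 14
z_5 = 7
x_6 = 6.5
y_6 = 3.5
z_6 = 0.5
h_6 = 8
x_7 = 3
z_7 = 5.5
w_7 = 2.5
d_7 = 5
h_7 = 5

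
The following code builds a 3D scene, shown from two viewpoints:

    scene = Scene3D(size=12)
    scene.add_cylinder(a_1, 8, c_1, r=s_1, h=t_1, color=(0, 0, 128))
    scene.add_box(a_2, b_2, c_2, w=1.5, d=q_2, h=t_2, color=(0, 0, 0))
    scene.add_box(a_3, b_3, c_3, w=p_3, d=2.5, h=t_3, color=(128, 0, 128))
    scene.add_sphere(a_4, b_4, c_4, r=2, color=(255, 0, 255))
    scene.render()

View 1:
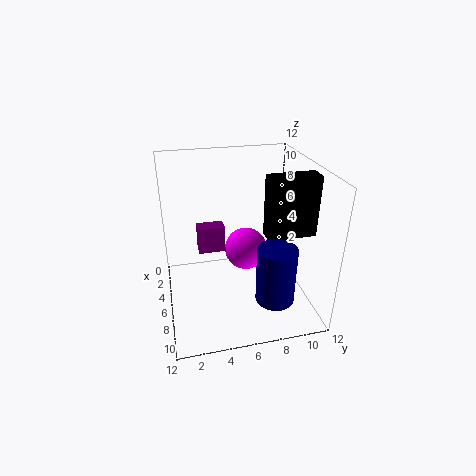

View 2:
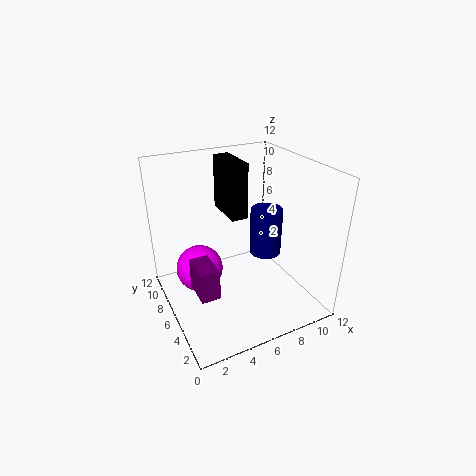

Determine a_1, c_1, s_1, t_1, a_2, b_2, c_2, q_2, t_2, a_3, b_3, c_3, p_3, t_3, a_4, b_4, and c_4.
a_1 = 10
c_1 = 2.5
s_1 = 1.5
t_1 = 4.5
a_2 = 6.5
b_2 = 8
c_2 = 6.5
q_2 = 4
t_2 = 5
a_3 = 1.5
b_3 = 3
c_3 = 3
p_3 = 1.5
t_3 = 2.5
a_4 = 3
b_4 = 7.5
c_4 = 3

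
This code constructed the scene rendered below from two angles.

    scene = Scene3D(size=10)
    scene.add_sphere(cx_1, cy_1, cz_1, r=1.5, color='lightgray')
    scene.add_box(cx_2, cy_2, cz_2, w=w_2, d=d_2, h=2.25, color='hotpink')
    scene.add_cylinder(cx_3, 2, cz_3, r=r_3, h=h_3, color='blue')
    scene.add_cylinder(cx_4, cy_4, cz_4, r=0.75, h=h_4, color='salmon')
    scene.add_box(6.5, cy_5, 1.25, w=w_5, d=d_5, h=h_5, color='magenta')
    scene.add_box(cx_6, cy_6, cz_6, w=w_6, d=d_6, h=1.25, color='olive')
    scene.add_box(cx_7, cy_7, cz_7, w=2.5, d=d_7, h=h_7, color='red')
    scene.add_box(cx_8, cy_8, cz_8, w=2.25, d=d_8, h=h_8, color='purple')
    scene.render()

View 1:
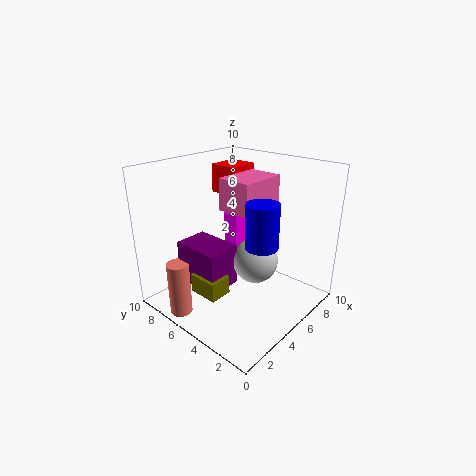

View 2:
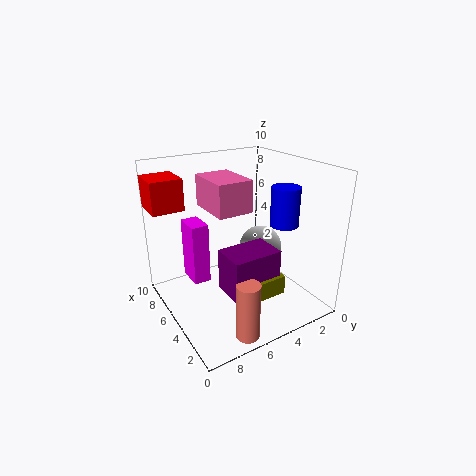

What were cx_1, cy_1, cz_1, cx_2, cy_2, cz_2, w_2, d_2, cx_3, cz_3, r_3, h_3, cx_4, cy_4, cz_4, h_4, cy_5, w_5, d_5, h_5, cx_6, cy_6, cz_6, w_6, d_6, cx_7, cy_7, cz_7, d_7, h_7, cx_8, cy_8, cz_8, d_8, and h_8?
cx_1 = 4.75; cy_1 = 3.25; cz_1 = 4; cx_2 = 4.75; cy_2 = 4; cz_2 = 6.75; w_2 = 3.5; d_2 = 2.5; cx_3 = 3.75; cz_3 = 5.75; r_3 = 1; h_3 = 2.75; cx_4 = 1; cy_4 = 6.75; cz_4 = 0.25; h_4 = 3.75; cy_5 = 6.5; w_5 = 2; d_5 = 1.25; h_5 = 4.5; cx_6 = 1.25; cy_6 = 3.75; cz_6 = 2.25; w_6 = 1.5; d_6 = 2; cx_7 = 7.5; cy_7 = 7.75; cz_7 = 6.75; d_7 = 2.25; h_7 = 2.25; cx_8 = 1.5; cy_8 = 4; cz_8 = 2.5; d_8 = 3.25; h_8 = 2.75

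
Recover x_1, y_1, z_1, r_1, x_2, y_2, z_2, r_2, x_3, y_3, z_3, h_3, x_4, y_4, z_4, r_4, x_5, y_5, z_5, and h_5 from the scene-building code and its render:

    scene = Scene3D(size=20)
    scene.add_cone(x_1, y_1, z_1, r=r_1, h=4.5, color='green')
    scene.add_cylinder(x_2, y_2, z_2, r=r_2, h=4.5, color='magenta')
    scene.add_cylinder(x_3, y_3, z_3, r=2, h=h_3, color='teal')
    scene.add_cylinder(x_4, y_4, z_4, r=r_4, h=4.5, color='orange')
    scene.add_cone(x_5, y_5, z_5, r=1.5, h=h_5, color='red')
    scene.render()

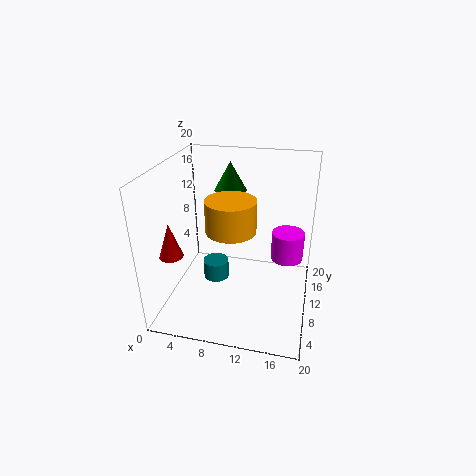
x_1 = 7, y_1 = 17.5, z_1 = 14, r_1 = 2.5, x_2 = 16.5, y_2 = 16, z_2 = 4, r_2 = 2.5, x_3 = 5.5, y_3 = 13.5, z_3 = 0.5, h_3 = 3, x_4 = 9, y_4 = 10, z_4 = 11, r_4 = 3.5, x_5 = 3, y_5 = 3.5, z_5 = 10, h_5 = 4.5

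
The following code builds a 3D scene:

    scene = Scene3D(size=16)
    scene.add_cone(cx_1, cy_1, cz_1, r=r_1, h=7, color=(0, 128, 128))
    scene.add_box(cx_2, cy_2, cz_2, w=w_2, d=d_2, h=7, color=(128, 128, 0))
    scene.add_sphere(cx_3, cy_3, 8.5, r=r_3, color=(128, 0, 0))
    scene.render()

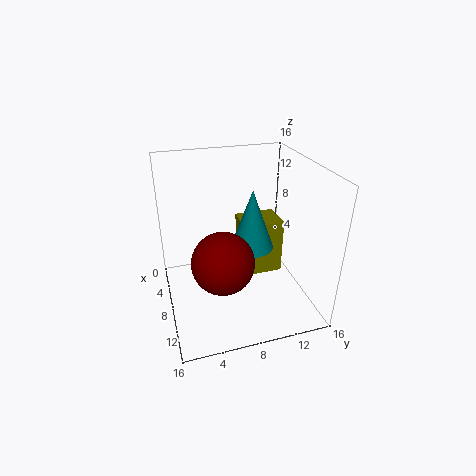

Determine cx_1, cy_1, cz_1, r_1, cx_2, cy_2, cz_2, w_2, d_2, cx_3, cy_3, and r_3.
cx_1 = 7
cy_1 = 10
cz_1 = 6
r_1 = 2.5
cx_2 = 2
cy_2 = 9.5
cz_2 = 1
w_2 = 4
d_2 = 5
cx_3 = 13
cy_3 = 5
r_3 = 3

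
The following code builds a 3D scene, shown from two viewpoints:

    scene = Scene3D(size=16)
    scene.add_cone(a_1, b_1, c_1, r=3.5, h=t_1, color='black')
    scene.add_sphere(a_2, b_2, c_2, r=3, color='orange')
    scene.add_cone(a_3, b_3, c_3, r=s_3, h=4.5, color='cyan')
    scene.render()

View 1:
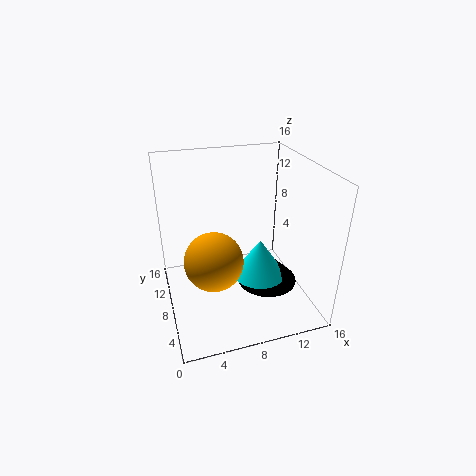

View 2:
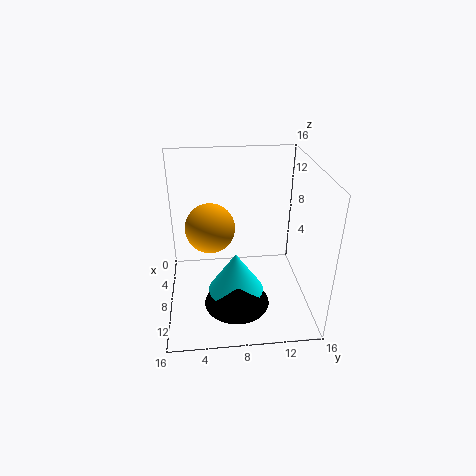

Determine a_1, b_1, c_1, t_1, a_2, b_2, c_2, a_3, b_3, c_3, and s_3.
a_1 = 11.5, b_1 = 7.5, c_1 = 2, t_1 = 3.5, a_2 = 4.5, b_2 = 5, c_2 = 7.5, a_3 = 10.5, b_3 = 7.5, c_3 = 3, s_3 = 3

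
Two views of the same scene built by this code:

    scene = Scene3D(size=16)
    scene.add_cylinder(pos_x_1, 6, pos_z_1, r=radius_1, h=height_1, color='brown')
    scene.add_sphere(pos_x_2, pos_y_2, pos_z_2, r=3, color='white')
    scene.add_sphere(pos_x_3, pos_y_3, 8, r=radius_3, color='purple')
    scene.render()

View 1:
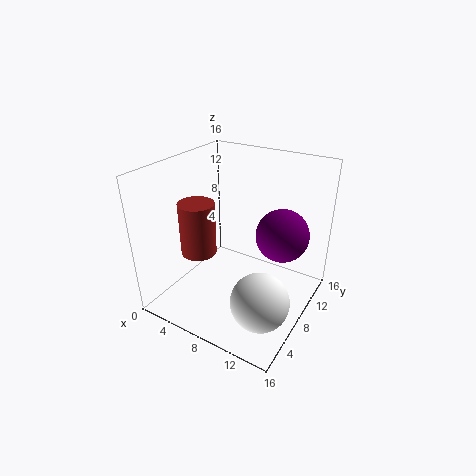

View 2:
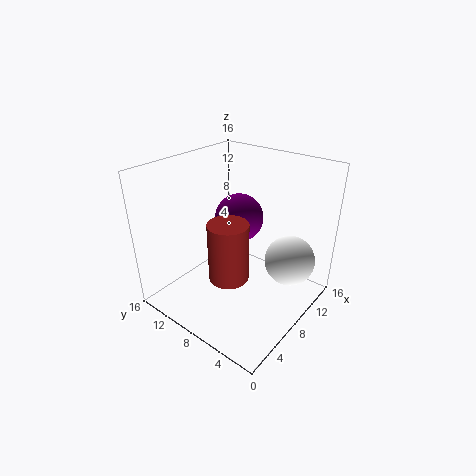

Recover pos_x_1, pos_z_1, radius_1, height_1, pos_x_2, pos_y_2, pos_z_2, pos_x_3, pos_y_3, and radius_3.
pos_x_1 = 4, pos_z_1 = 6, radius_1 = 2, height_1 = 6, pos_x_2 = 13, pos_y_2 = 4, pos_z_2 = 4, pos_x_3 = 12, pos_y_3 = 11, radius_3 = 3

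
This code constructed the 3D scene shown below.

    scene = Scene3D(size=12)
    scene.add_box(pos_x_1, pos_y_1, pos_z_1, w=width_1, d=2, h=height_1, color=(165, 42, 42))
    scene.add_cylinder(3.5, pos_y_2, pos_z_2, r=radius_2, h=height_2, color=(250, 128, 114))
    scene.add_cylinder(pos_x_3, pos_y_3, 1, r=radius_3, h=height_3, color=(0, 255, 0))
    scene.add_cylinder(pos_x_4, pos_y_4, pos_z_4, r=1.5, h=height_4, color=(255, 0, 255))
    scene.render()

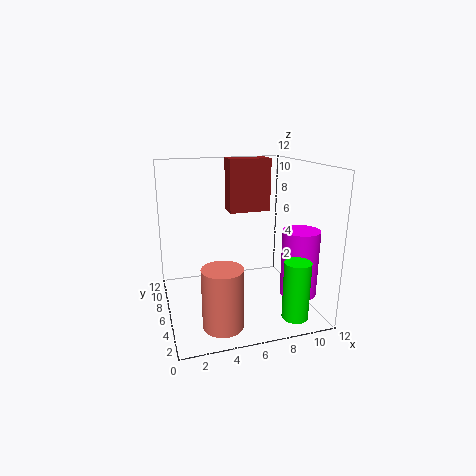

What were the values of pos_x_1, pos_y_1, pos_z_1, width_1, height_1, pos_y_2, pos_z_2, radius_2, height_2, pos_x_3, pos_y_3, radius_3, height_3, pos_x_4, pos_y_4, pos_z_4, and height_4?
pos_x_1 = 6.5
pos_y_1 = 10
pos_z_1 = 7
width_1 = 4
height_1 = 5
pos_y_2 = 1.5
pos_z_2 = 1
radius_2 = 1.5
height_2 = 4.5
pos_x_3 = 9
pos_y_3 = 1
radius_3 = 1
height_3 = 4.5
pos_x_4 = 10.5
pos_y_4 = 3.5
pos_z_4 = 1.5
height_4 = 5.5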